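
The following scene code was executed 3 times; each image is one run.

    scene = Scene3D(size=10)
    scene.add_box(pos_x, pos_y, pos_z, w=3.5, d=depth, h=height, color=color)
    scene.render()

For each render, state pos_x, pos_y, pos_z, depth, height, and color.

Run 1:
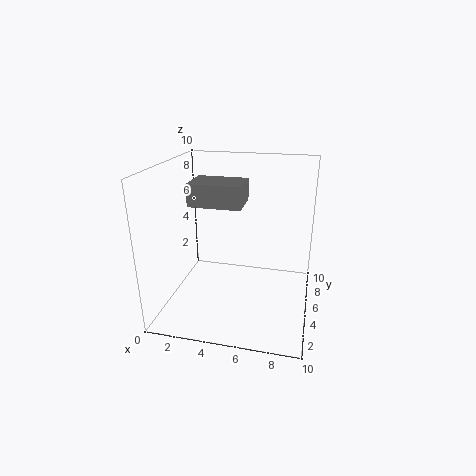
pos_x = 2, pos_y = 3.5, pos_z = 7.5, depth = 2.5, height = 1.5, color = 'gray'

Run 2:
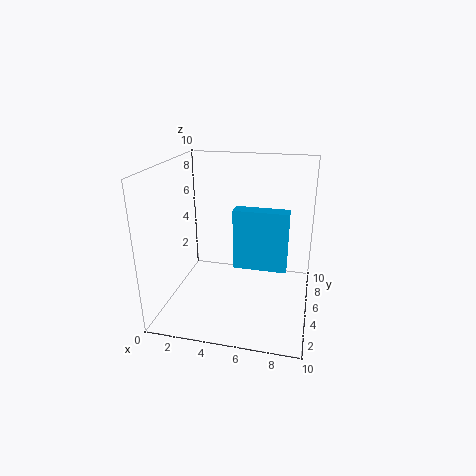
pos_x = 5, pos_y = 3.5, pos_z = 3.5, depth = 1, height = 4, color = 'deepskyblue'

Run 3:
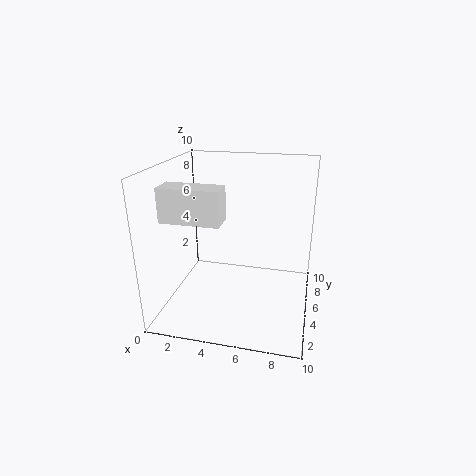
pos_x = 1.5, pos_y = 0.5, pos_z = 7.5, depth = 1.5, height = 2, color = 'white'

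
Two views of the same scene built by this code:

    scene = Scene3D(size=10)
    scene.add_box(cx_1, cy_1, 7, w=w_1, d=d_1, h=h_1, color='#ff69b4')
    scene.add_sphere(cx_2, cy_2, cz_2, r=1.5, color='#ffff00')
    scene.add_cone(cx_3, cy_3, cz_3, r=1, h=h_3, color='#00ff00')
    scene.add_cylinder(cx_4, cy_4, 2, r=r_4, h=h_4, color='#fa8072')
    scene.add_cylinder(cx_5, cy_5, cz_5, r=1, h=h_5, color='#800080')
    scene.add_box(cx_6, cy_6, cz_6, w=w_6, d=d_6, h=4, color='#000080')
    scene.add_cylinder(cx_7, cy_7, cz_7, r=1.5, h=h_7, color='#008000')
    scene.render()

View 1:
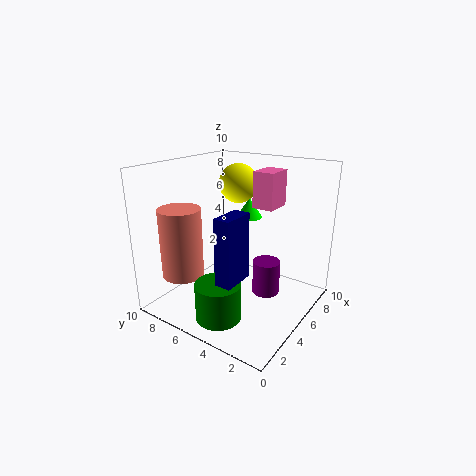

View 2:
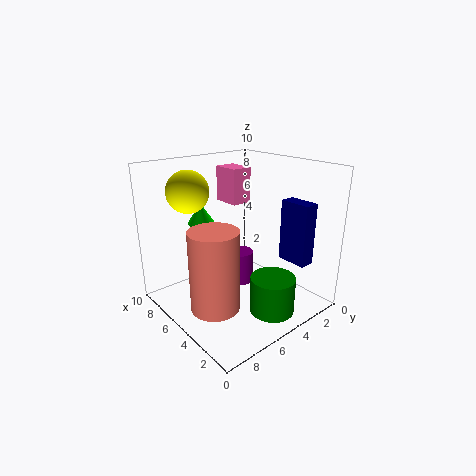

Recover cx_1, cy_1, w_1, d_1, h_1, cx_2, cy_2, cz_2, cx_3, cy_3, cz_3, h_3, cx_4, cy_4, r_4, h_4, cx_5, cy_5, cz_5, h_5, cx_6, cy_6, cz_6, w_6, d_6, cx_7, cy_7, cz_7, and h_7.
cx_1 = 6
cy_1 = 3
w_1 = 2
d_1 = 1.5
h_1 = 2.5
cx_2 = 8
cy_2 = 7
cz_2 = 8
cx_3 = 8
cy_3 = 6
cz_3 = 5.5
h_3 = 1.5
cx_4 = 3
cy_4 = 8.5
r_4 = 1.5
h_4 = 5
cx_5 = 6.5
cy_5 = 3.5
cz_5 = 0.5
h_5 = 2.5
cx_6 = 0.5
cy_6 = 2.5
cz_6 = 4
w_6 = 2
d_6 = 1
cx_7 = 2
cy_7 = 4.5
cz_7 = 0.5
h_7 = 2.5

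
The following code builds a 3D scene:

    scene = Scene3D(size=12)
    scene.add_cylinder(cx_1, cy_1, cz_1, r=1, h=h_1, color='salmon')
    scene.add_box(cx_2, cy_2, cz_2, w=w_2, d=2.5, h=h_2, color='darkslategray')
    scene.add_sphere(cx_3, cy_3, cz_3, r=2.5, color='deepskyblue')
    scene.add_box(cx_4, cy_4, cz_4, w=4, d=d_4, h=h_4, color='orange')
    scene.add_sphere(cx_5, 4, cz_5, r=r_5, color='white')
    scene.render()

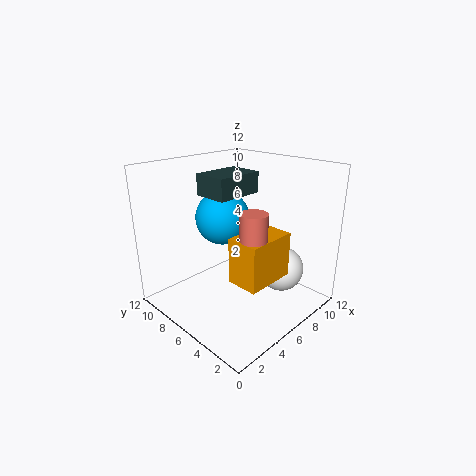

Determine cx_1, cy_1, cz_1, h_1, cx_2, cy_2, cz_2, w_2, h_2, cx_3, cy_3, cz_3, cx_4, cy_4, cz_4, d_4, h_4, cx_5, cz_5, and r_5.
cx_1 = 4; cy_1 = 2.5; cz_1 = 7.5; h_1 = 2; cx_2 = 2; cy_2 = 3.5; cz_2 = 10.5; w_2 = 3.5; h_2 = 1.5; cx_3 = 7.5; cy_3 = 9.5; cz_3 = 6.5; cx_4 = 3; cy_4 = 1.5; cz_4 = 4; d_4 = 2.5; h_4 = 3.5; cx_5 = 9.5; cz_5 = 2.5; r_5 = 2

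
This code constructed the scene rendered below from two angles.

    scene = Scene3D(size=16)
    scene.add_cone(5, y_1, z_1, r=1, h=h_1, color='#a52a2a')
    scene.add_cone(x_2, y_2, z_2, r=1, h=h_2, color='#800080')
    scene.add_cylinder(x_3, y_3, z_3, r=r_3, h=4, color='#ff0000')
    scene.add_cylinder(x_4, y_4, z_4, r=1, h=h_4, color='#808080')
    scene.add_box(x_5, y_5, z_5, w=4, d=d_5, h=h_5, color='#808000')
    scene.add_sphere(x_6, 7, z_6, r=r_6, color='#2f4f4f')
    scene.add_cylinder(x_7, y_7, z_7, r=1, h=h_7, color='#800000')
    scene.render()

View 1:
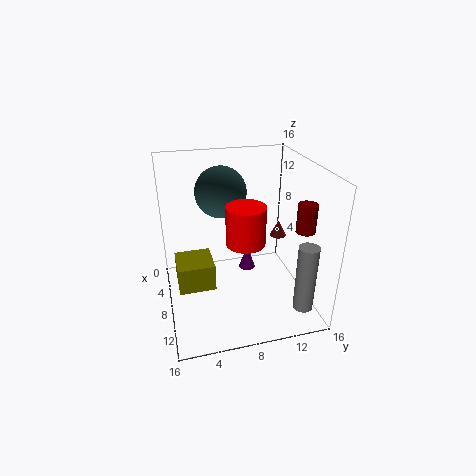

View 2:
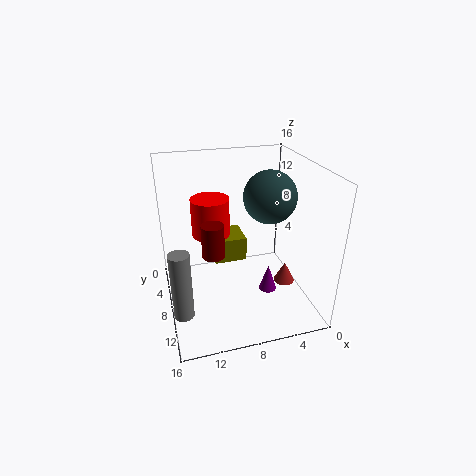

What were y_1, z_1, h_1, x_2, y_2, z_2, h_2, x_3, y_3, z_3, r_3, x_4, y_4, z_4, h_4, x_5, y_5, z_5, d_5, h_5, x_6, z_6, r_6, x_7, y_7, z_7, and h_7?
y_1 = 14
z_1 = 6
h_1 = 2
x_2 = 5
y_2 = 10
z_2 = 2
h_2 = 3
x_3 = 11
y_3 = 8
z_3 = 9
r_3 = 2
x_4 = 15
y_4 = 13
z_4 = 3
h_4 = 7
x_5 = 6
y_5 = 1
z_5 = 3
d_5 = 4
h_5 = 3
x_6 = 4
z_6 = 12
r_6 = 3
x_7 = 12
y_7 = 14
z_7 = 10
h_7 = 3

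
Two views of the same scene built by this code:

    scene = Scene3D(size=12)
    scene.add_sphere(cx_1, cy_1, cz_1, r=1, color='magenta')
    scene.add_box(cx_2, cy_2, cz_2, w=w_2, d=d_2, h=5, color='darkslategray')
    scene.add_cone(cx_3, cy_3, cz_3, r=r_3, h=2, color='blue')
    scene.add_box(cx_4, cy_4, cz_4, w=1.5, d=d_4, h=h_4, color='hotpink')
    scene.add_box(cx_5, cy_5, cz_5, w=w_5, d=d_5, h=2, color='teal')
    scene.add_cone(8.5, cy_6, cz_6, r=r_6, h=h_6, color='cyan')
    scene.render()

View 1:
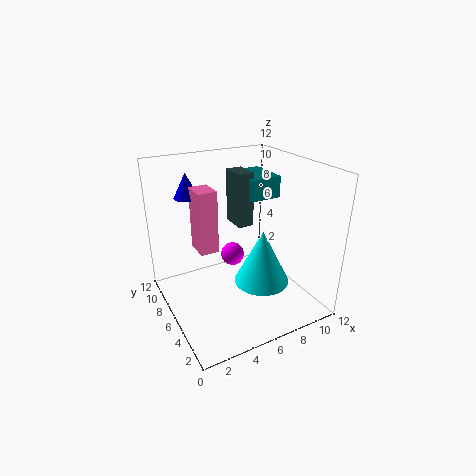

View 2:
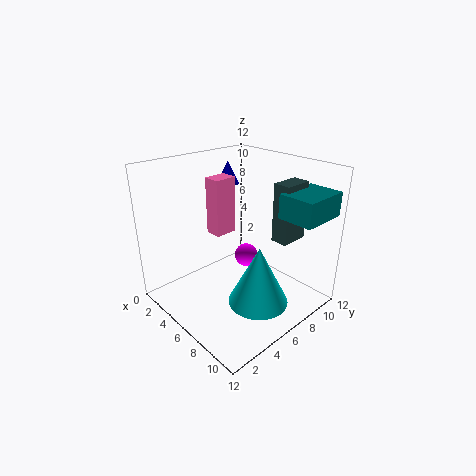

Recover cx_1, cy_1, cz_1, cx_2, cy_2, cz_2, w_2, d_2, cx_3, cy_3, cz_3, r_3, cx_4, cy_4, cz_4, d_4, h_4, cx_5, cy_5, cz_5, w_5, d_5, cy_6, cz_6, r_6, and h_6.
cx_1 = 6, cy_1 = 7, cz_1 = 4, cx_2 = 7.5, cy_2 = 8.5, cz_2 = 5.5, w_2 = 1.5, d_2 = 2.5, cx_3 = 2.5, cy_3 = 8, cz_3 = 9.5, r_3 = 1, cx_4 = 2.5, cy_4 = 5.5, cz_4 = 5.5, d_4 = 2, h_4 = 5, cx_5 = 8.5, cy_5 = 8, cz_5 = 8, w_5 = 3, d_5 = 4, cy_6 = 6, cz_6 = 1, r_6 = 2.5, h_6 = 5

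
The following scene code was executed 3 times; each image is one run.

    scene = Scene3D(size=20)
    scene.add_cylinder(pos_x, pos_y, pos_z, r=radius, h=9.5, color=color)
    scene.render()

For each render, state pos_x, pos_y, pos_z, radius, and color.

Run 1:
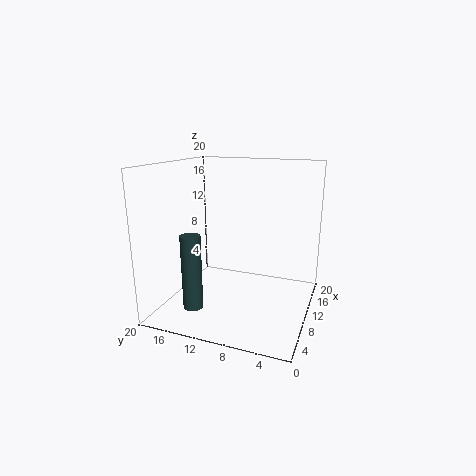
pos_x = 2.5
pos_y = 13.25
pos_z = 2.75
radius = 1.25
color = 'darkslategray'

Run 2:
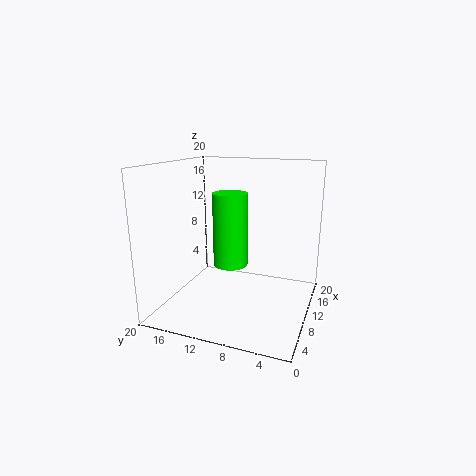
pos_x = 7.25
pos_y = 10
pos_z = 7.25
radius = 2.25
color = 'lime'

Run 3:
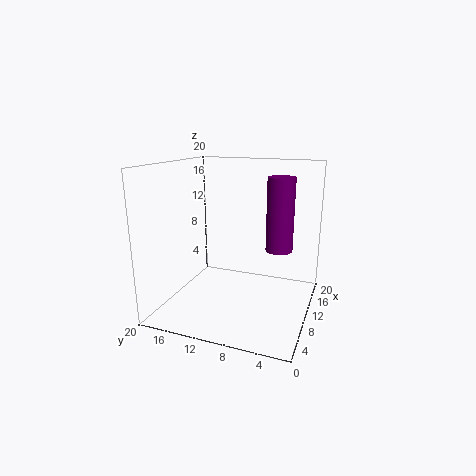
pos_x = 9.25
pos_y = 4
pos_z = 9.25
radius = 1.75
color = 'purple'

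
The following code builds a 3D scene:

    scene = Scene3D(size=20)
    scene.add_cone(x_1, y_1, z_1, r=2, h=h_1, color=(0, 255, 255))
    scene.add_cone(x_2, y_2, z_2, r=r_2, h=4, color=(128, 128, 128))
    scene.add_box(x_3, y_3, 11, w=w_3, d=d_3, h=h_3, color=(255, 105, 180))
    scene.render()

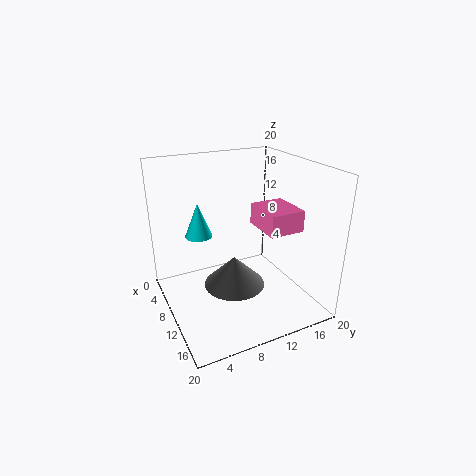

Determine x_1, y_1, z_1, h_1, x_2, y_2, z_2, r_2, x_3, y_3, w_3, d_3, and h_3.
x_1 = 5
y_1 = 6
z_1 = 9
h_1 = 5
x_2 = 13
y_2 = 8
z_2 = 5
r_2 = 4
x_3 = 8
y_3 = 13
w_3 = 6
d_3 = 5
h_3 = 3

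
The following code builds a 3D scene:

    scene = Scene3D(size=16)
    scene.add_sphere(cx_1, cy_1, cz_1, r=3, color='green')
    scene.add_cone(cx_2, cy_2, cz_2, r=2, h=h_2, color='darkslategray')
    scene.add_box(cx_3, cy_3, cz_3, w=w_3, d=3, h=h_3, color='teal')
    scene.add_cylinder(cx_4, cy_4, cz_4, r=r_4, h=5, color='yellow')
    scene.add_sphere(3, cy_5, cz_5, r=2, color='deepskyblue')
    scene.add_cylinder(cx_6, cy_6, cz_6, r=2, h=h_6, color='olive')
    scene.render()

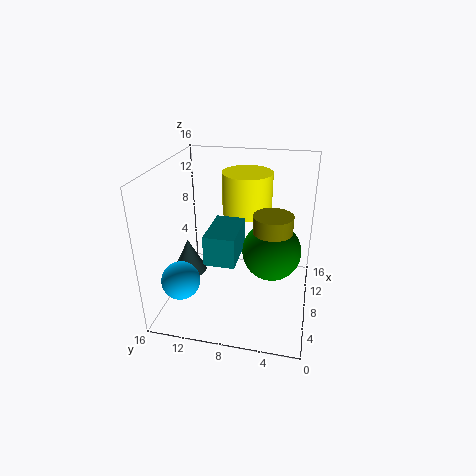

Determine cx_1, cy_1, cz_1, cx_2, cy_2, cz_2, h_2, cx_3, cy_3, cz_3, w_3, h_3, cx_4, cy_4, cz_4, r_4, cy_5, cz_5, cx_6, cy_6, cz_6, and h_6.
cx_1 = 6, cy_1 = 4, cz_1 = 8, cx_2 = 8, cy_2 = 14, cz_2 = 3, h_2 = 4, cx_3 = 2, cy_3 = 7, cz_3 = 8, w_3 = 5, h_3 = 3, cx_4 = 13, cy_4 = 8, cz_4 = 9, r_4 = 3, cy_5 = 13, cz_5 = 5, cx_6 = 6, cy_6 = 4, cz_6 = 7, h_6 = 5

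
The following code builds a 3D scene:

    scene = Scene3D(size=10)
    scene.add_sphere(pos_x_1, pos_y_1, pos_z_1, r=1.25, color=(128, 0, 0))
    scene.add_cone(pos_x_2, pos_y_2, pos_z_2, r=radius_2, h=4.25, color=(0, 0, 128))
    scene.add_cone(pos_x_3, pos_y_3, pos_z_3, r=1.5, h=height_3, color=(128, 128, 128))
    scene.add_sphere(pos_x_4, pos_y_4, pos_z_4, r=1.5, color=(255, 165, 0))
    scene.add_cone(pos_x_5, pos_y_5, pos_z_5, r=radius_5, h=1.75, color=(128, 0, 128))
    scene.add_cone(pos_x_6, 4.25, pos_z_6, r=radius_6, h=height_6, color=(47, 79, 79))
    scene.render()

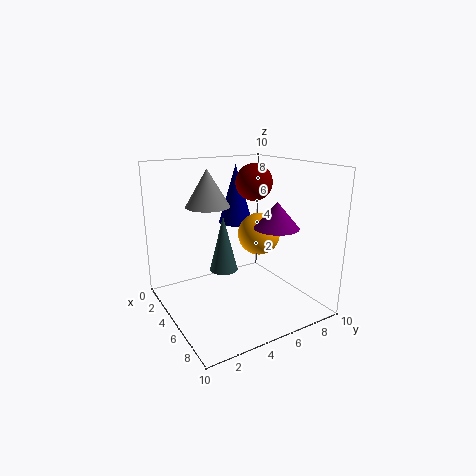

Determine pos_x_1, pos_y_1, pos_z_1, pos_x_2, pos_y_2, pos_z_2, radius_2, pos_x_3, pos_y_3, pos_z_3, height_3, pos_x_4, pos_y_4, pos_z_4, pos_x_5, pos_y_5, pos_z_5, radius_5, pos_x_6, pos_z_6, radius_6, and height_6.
pos_x_1 = 5, pos_y_1 = 6.25, pos_z_1 = 8.75, pos_x_2 = 3, pos_y_2 = 6, pos_z_2 = 5.5, radius_2 = 1.25, pos_x_3 = 4, pos_y_3 = 3.25, pos_z_3 = 7.25, height_3 = 2.5, pos_x_4 = 5, pos_y_4 = 6.75, pos_z_4 = 5, pos_x_5 = 7, pos_y_5 = 6.75, pos_z_5 = 6, radius_5 = 1.5, pos_x_6 = 4.25, pos_z_6 = 2.5, radius_6 = 1, height_6 = 4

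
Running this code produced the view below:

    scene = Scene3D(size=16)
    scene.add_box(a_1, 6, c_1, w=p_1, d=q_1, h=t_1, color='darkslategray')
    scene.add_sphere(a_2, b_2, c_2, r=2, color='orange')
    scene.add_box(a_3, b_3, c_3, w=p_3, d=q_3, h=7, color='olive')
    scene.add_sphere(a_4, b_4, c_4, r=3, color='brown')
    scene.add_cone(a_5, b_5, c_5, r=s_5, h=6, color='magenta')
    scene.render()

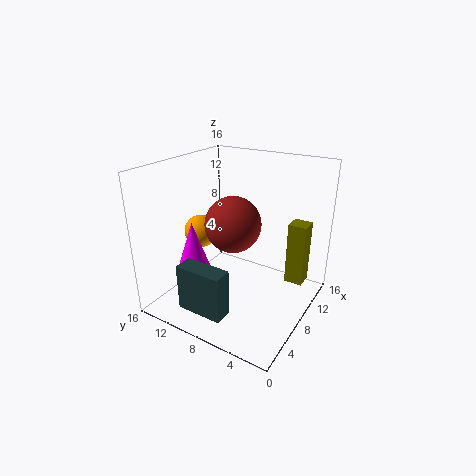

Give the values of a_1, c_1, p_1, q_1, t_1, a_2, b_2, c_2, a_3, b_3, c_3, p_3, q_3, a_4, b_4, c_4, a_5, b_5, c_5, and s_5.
a_1 = 1
c_1 = 2
p_1 = 2
q_1 = 5
t_1 = 5
a_2 = 9
b_2 = 14
c_2 = 7
a_3 = 10
b_3 = 1
c_3 = 3
p_3 = 2
q_3 = 2
a_4 = 7
b_4 = 8
c_4 = 10
a_5 = 5
b_5 = 12
c_5 = 4
s_5 = 2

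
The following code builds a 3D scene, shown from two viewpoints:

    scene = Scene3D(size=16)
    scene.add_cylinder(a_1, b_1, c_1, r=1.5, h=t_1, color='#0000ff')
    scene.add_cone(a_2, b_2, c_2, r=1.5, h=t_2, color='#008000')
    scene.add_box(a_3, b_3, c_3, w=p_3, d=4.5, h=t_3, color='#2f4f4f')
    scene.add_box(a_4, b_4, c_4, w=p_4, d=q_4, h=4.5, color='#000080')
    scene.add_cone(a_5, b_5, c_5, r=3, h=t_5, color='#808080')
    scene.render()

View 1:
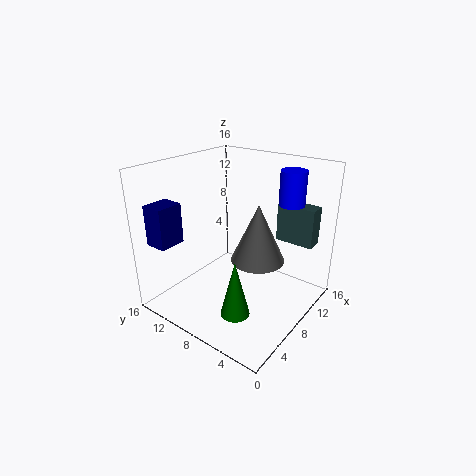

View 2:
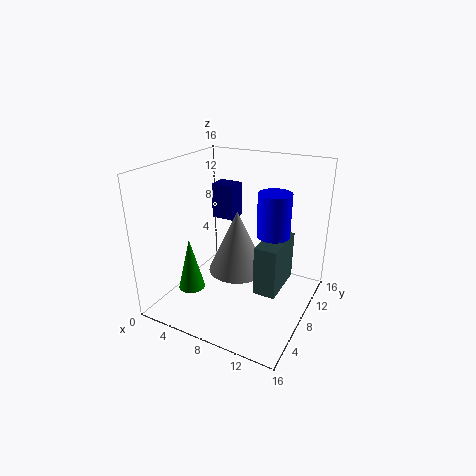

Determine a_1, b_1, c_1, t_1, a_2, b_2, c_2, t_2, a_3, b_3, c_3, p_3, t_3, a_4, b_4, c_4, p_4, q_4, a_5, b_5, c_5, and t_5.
a_1 = 13.5, b_1 = 4.5, c_1 = 11, t_1 = 4, a_2 = 3.5, b_2 = 5, c_2 = 2, t_2 = 6, a_3 = 13, b_3 = 1.5, c_3 = 6.5, p_3 = 2, t_3 = 4.5, a_4 = 1.5, b_4 = 13, c_4 = 7.5, p_4 = 3, q_4 = 2.5, a_5 = 9, b_5 = 6, c_5 = 5.5, t_5 = 6.5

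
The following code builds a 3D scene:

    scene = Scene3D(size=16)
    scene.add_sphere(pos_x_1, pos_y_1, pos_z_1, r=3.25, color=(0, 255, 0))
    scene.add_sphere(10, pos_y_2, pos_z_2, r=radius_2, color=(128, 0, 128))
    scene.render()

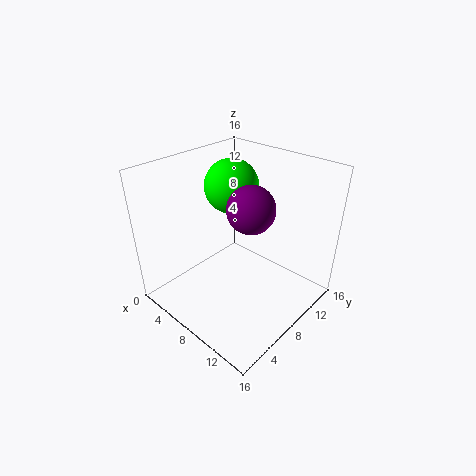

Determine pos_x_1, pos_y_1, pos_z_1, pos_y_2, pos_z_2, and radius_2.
pos_x_1 = 4; pos_y_1 = 11.25; pos_z_1 = 12; pos_y_2 = 7.75; pos_z_2 = 12.25; radius_2 = 2.5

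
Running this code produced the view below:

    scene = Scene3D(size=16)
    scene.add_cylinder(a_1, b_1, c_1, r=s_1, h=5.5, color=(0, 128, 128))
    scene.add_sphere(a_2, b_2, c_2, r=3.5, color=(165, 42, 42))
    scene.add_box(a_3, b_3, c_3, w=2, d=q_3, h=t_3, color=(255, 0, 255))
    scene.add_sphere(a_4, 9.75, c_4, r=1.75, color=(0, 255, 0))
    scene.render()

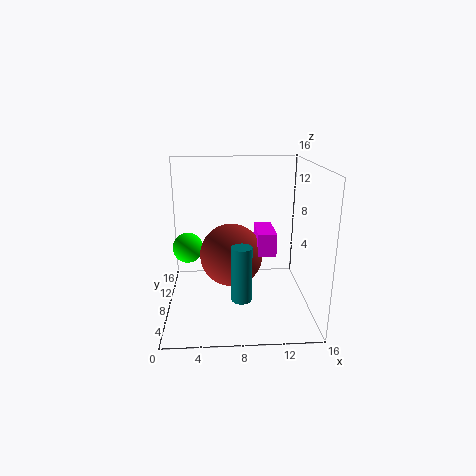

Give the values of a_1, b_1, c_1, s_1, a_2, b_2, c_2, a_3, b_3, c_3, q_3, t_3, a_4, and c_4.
a_1 = 8; b_1 = 2.25; c_1 = 3.75; s_1 = 1; a_2 = 7.25; b_2 = 8; c_2 = 6; a_3 = 10; b_3 = 6; c_3 = 6.5; q_3 = 4.5; t_3 = 2.5; a_4 = 2.25; c_4 = 6.25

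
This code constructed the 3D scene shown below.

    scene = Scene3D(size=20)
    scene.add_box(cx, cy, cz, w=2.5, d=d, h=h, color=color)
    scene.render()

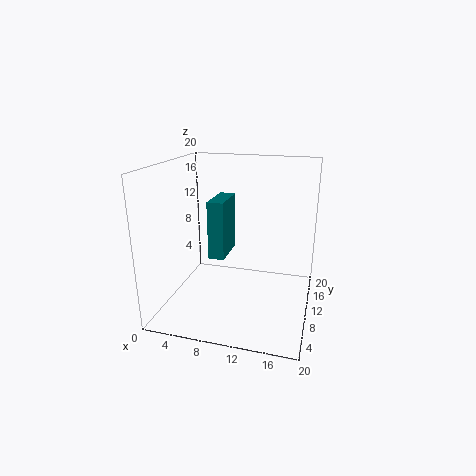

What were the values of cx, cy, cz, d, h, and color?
cx = 4.5, cy = 12.5, cz = 5, d = 6.5, h = 9, color = 'teal'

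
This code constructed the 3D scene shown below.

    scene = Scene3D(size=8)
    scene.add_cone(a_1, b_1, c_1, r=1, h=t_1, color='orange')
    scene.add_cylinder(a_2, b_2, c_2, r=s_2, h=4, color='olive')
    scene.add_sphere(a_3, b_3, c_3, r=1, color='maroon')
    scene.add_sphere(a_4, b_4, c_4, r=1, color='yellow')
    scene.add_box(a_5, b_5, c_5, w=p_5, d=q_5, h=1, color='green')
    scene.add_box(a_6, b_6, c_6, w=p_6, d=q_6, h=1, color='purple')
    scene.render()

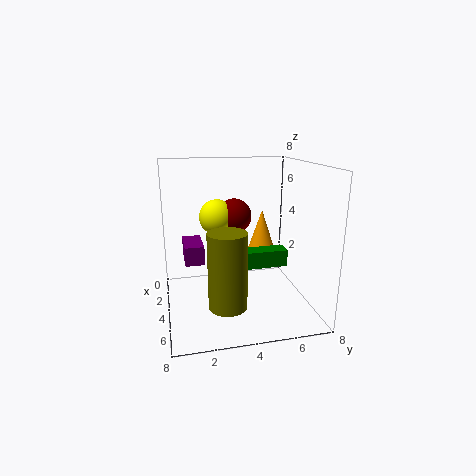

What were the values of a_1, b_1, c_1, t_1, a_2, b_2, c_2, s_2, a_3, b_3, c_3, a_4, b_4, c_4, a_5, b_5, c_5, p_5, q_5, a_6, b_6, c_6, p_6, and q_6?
a_1 = 2
b_1 = 6
c_1 = 2
t_1 = 3
a_2 = 6
b_2 = 3
c_2 = 1
s_2 = 1
a_3 = 3
b_3 = 4
c_3 = 5
a_4 = 3
b_4 = 3
c_4 = 5
a_5 = 3
b_5 = 4
c_5 = 2
p_5 = 1
q_5 = 3
a_6 = 3
b_6 = 1
c_6 = 3
p_6 = 2
q_6 = 1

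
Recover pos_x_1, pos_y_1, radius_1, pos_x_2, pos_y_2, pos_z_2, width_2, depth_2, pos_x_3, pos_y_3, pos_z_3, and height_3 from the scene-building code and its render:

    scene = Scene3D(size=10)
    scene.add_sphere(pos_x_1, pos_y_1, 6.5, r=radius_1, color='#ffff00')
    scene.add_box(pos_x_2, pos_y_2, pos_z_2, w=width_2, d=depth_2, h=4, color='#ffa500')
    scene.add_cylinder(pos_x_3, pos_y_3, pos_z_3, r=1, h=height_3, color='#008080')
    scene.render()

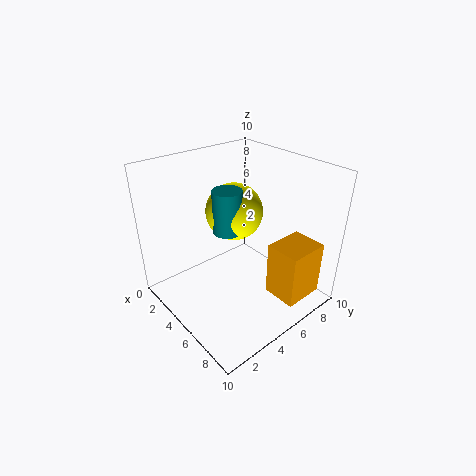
pos_x_1 = 4
pos_y_1 = 5.5
radius_1 = 2
pos_x_2 = 6.5
pos_y_2 = 6.5
pos_z_2 = 0.5
width_2 = 2.5
depth_2 = 3
pos_x_3 = 4.5
pos_y_3 = 4.5
pos_z_3 = 5.5
height_3 = 3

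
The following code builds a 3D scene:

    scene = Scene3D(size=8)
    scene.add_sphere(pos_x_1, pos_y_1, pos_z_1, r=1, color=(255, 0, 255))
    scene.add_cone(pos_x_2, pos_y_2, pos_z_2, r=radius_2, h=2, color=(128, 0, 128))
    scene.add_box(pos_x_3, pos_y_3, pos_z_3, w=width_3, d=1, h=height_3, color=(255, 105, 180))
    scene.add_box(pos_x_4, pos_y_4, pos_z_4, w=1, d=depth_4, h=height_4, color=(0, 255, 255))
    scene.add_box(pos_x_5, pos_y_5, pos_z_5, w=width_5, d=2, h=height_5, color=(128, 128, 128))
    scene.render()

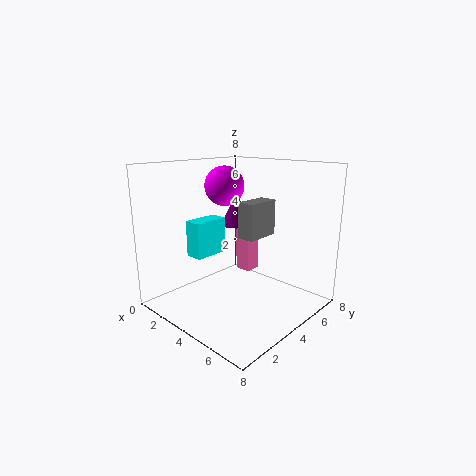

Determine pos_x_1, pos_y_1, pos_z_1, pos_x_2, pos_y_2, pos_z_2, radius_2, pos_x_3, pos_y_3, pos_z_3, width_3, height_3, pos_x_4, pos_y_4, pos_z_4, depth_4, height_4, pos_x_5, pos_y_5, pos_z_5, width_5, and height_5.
pos_x_1 = 4; pos_y_1 = 3; pos_z_1 = 7; pos_x_2 = 2; pos_y_2 = 6; pos_z_2 = 4; radius_2 = 1; pos_x_3 = 2; pos_y_3 = 6; pos_z_3 = 1; width_3 = 1; height_3 = 3; pos_x_4 = 2; pos_y_4 = 2; pos_z_4 = 3; depth_4 = 2; height_4 = 2; pos_x_5 = 4; pos_y_5 = 4; pos_z_5 = 4; width_5 = 1; height_5 = 2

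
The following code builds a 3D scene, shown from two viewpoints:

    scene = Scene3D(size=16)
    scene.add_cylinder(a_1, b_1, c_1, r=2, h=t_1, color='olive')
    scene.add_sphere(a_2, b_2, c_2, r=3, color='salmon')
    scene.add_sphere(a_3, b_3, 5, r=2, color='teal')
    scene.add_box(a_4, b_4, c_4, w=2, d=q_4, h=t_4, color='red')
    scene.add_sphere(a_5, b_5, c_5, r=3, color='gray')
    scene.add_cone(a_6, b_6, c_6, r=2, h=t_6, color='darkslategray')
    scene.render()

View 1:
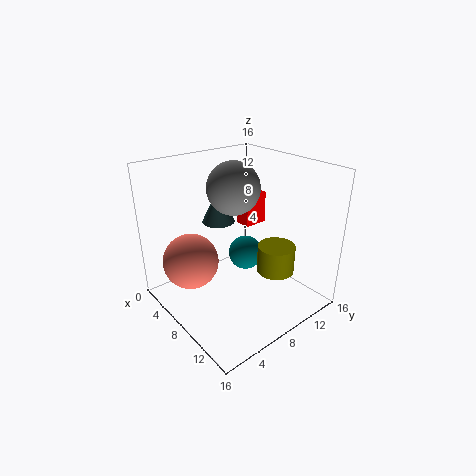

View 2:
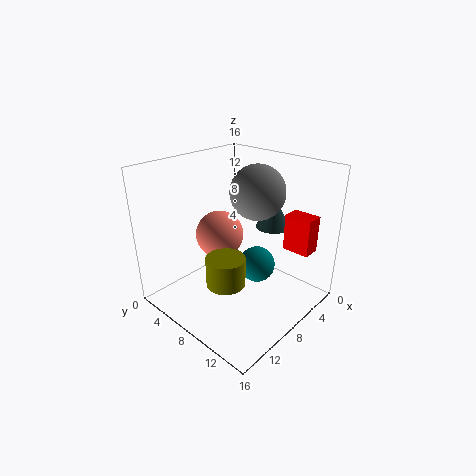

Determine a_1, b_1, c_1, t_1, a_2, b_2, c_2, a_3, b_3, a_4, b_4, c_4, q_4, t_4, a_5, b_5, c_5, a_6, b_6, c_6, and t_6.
a_1 = 12, b_1 = 10, c_1 = 5, t_1 = 3, a_2 = 6, b_2 = 3, c_2 = 6, a_3 = 7, b_3 = 10, a_4 = 3, b_4 = 12, c_4 = 7, q_4 = 3, t_4 = 4, a_5 = 6, b_5 = 9, c_5 = 13, a_6 = 3, b_6 = 9, c_6 = 8, t_6 = 4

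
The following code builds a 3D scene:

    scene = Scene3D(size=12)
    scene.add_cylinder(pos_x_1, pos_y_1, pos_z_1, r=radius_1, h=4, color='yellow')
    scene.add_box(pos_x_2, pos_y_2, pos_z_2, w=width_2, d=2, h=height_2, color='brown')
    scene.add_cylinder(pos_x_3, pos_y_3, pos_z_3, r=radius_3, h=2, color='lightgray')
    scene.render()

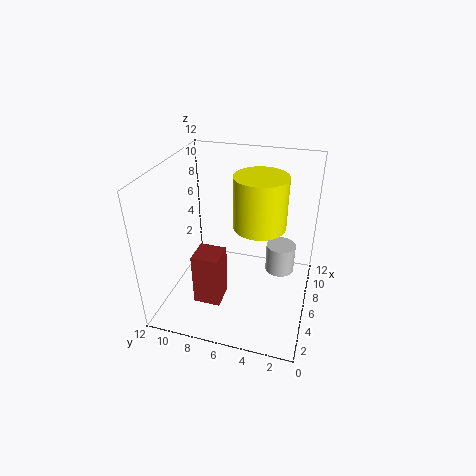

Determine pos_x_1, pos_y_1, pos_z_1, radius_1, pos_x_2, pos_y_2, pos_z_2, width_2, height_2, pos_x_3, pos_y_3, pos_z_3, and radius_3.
pos_x_1 = 5; pos_y_1 = 4; pos_z_1 = 8; radius_1 = 2; pos_x_2 = 1; pos_y_2 = 6; pos_z_2 = 3; width_2 = 2; height_2 = 4; pos_x_3 = 3; pos_y_3 = 2; pos_z_3 = 6; radius_3 = 1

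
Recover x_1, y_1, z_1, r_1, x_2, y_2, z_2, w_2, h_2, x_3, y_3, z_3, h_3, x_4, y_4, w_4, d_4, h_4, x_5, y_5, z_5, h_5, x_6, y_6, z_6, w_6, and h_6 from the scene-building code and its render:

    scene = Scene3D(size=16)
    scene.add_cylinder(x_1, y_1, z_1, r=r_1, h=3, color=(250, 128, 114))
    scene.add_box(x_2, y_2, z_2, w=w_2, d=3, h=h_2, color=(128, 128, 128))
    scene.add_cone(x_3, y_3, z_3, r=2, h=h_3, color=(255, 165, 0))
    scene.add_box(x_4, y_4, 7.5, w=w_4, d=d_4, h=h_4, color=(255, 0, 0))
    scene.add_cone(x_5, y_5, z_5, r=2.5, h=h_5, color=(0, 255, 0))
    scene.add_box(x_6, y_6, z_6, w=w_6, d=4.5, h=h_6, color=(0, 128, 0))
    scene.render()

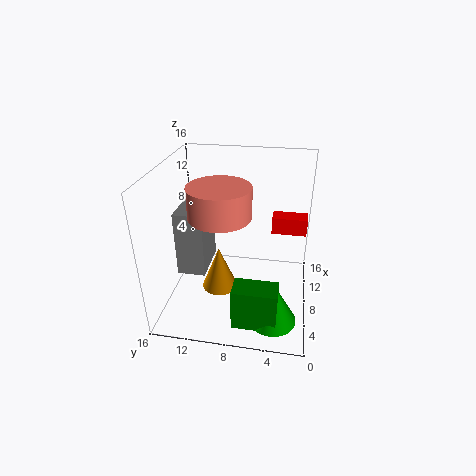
x_1 = 4
y_1 = 9
z_1 = 12.5
r_1 = 3
x_2 = 4.5
y_2 = 11
z_2 = 5
w_2 = 5
h_2 = 7
x_3 = 7
y_3 = 10
z_3 = 2
h_3 = 5
x_4 = 10.5
y_4 = 0.5
w_4 = 2
d_4 = 4
h_4 = 2
x_5 = 3
y_5 = 3.5
z_5 = 1.5
h_5 = 4.5
x_6 = 1
y_6 = 3
z_6 = 1.5
w_6 = 2.5
h_6 = 4.5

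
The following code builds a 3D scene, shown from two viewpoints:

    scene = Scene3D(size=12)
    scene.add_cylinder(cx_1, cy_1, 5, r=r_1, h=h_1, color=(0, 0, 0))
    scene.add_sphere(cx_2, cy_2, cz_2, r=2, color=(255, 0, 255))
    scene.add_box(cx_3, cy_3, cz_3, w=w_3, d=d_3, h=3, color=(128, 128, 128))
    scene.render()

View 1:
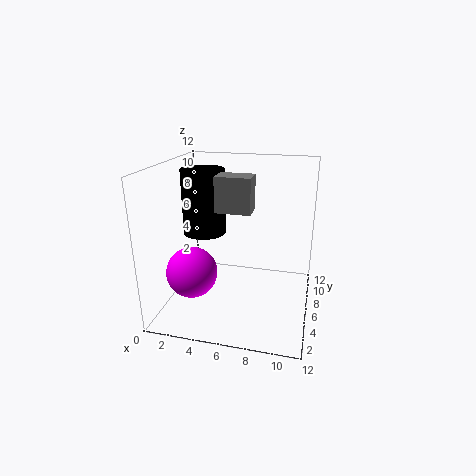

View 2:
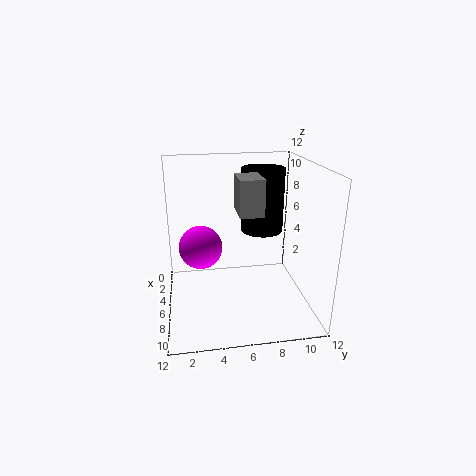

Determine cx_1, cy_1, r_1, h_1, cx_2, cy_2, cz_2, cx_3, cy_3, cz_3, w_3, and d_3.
cx_1 = 2, cy_1 = 9, r_1 = 2, h_1 = 6, cx_2 = 3, cy_2 = 3, cz_2 = 4, cx_3 = 4, cy_3 = 6, cz_3 = 8, w_3 = 3, d_3 = 2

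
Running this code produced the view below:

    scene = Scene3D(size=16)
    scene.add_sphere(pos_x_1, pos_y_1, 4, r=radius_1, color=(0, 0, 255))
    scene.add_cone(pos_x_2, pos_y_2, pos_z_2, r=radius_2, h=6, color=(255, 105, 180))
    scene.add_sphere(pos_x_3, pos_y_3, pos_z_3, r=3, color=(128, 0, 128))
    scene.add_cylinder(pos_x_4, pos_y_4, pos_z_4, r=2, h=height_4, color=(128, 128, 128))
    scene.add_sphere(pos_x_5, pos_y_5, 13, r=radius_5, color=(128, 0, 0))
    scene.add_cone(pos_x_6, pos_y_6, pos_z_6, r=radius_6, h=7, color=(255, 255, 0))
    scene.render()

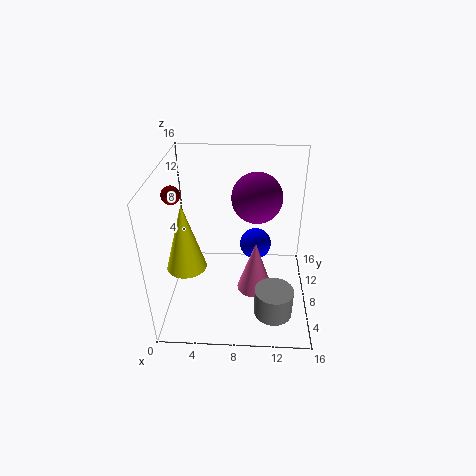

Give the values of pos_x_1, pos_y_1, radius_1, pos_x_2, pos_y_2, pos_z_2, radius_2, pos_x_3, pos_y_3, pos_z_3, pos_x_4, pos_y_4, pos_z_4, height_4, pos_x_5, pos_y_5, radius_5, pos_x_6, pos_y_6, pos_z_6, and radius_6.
pos_x_1 = 10
pos_y_1 = 13
radius_1 = 2
pos_x_2 = 10
pos_y_2 = 7
pos_z_2 = 2
radius_2 = 2
pos_x_3 = 10
pos_y_3 = 12
pos_z_3 = 11
pos_x_4 = 12
pos_y_4 = 3
pos_z_4 = 2
height_4 = 3
pos_x_5 = 1
pos_y_5 = 8
radius_5 = 1
pos_x_6 = 3
pos_y_6 = 4
pos_z_6 = 7
radius_6 = 2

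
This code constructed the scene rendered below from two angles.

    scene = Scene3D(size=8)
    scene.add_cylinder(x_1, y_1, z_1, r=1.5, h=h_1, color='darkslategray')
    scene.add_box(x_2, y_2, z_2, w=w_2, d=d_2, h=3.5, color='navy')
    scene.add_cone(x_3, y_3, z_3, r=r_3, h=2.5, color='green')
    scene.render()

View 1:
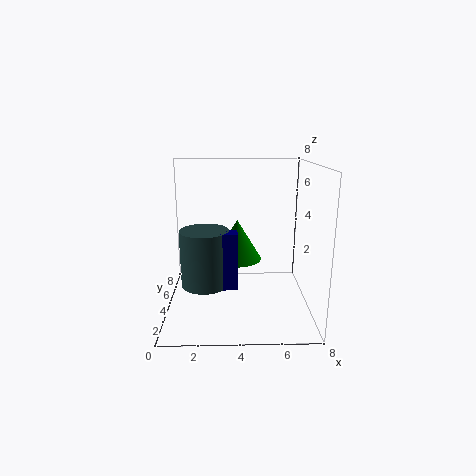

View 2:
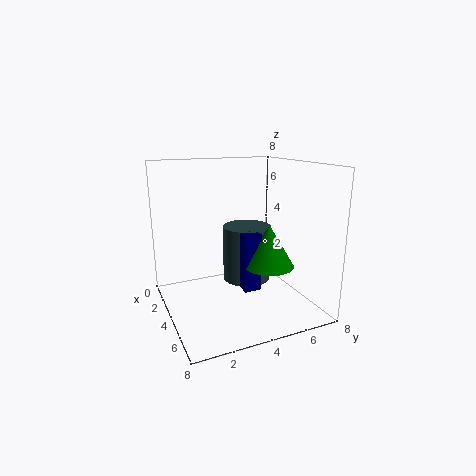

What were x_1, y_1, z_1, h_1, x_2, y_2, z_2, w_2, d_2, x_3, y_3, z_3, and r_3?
x_1 = 2, y_1 = 5.5, z_1 = 0.5, h_1 = 3.5, x_2 = 3, y_2 = 4.5, z_2 = 0.5, w_2 = 1, d_2 = 1, x_3 = 4, y_3 = 6, z_3 = 2, r_3 = 1.5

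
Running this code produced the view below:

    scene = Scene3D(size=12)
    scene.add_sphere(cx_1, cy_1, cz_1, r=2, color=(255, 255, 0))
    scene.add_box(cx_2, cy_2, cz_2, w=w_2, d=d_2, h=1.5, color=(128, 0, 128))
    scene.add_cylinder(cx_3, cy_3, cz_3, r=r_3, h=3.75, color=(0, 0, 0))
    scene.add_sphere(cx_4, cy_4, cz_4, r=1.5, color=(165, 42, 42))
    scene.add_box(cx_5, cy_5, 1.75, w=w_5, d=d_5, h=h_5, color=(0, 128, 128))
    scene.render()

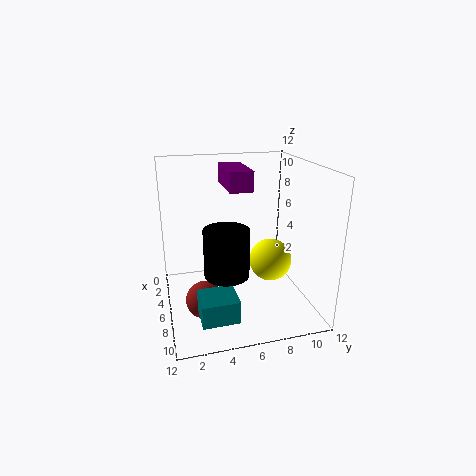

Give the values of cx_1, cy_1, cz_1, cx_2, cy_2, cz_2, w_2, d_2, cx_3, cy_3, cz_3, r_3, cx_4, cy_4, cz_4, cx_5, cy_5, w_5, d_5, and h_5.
cx_1 = 4, cy_1 = 9.75, cz_1 = 2.5, cx_2 = 4.5, cy_2 = 4.75, cz_2 = 10.5, w_2 = 4, d_2 = 1.75, cx_3 = 8.25, cy_3 = 4.5, cz_3 = 4, r_3 = 1.75, cx_4 = 7.5, cy_4 = 2.75, cz_4 = 1.5, cx_5 = 9, cy_5 = 2, w_5 = 2.5, d_5 = 2.75, h_5 = 1.75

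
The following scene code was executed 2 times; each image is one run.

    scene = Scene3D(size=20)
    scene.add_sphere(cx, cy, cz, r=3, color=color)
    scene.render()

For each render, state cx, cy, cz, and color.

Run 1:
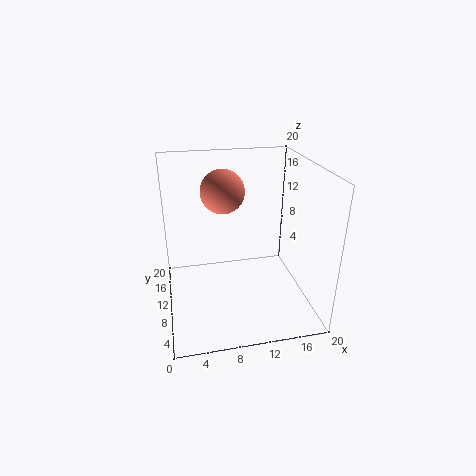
cx = 8.25
cy = 11.75
cz = 16.25
color = 'salmon'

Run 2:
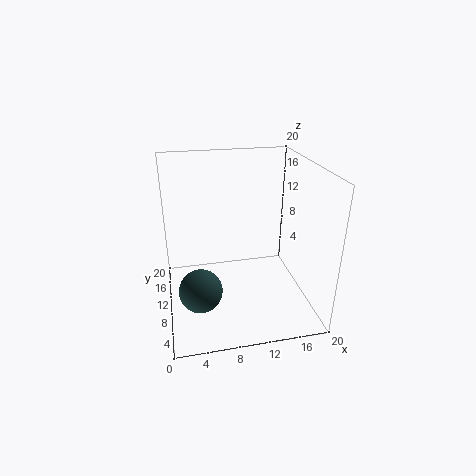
cx = 4.25
cy = 7.75
cz = 3.5
color = 'darkslategray'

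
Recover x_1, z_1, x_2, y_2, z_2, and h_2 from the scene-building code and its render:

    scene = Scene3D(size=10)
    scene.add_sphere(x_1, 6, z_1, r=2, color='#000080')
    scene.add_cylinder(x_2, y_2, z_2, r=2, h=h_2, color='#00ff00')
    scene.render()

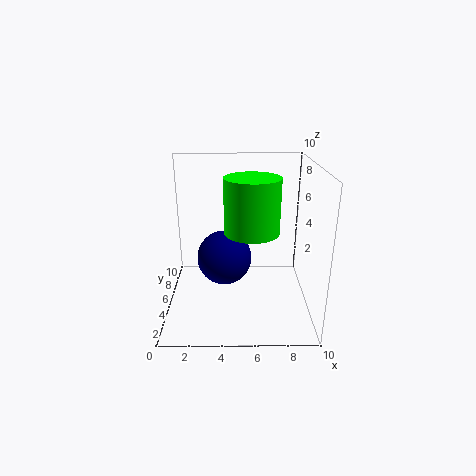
x_1 = 4
z_1 = 3
x_2 = 6
y_2 = 6
z_2 = 5
h_2 = 4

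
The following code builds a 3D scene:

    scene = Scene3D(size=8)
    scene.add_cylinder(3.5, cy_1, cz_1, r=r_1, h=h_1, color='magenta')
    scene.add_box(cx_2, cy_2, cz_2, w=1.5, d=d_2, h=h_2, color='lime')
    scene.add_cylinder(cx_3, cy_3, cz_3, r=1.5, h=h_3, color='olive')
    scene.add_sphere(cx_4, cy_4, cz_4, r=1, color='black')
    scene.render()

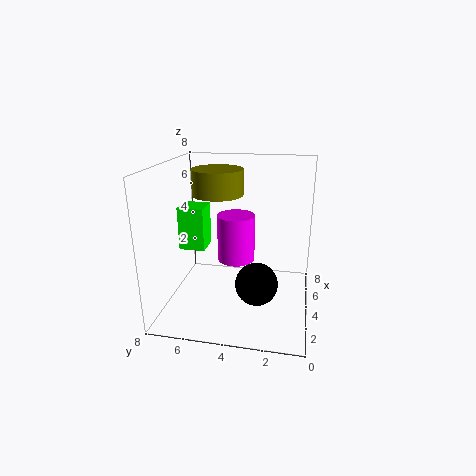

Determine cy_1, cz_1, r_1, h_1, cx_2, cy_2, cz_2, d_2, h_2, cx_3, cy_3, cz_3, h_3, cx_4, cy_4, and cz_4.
cy_1 = 4
cz_1 = 3
r_1 = 1
h_1 = 2.5
cx_2 = 4
cy_2 = 6
cz_2 = 3
d_2 = 1.5
h_2 = 2.5
cx_3 = 5.5
cy_3 = 5.5
cz_3 = 6
h_3 = 1.5
cx_4 = 1
cy_4 = 2.5
cz_4 = 3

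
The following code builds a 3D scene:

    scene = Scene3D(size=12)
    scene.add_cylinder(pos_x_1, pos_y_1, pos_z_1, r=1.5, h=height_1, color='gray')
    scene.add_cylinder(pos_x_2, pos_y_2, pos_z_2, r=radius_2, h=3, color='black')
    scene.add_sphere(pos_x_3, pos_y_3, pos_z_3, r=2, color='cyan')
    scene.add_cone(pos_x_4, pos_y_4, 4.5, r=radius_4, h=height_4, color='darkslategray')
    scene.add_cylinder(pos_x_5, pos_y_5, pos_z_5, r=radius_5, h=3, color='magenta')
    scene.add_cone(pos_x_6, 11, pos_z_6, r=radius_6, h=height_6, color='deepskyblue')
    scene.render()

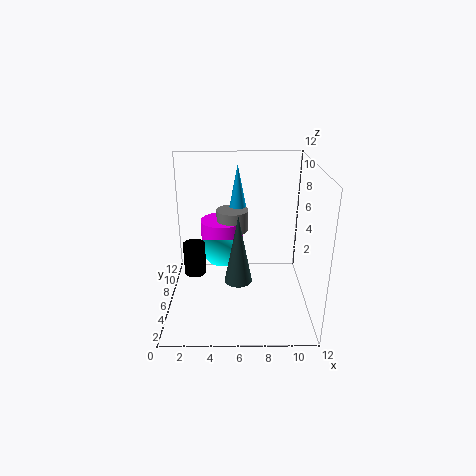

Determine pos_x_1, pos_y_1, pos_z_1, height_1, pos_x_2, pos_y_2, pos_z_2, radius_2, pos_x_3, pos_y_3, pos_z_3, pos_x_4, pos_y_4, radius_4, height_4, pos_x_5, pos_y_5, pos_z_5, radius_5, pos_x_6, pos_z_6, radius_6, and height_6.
pos_x_1 = 5.5; pos_y_1 = 10; pos_z_1 = 5; height_1 = 2; pos_x_2 = 2; pos_y_2 = 8; pos_z_2 = 1.5; radius_2 = 1; pos_x_3 = 4.5; pos_y_3 = 9.5; pos_z_3 = 3.5; pos_x_4 = 6; pos_y_4 = 2; radius_4 = 1; height_4 = 5; pos_x_5 = 4.5; pos_y_5 = 10; pos_z_5 = 3; radius_5 = 2; pos_x_6 = 6; pos_z_6 = 6; radius_6 = 1; height_6 = 5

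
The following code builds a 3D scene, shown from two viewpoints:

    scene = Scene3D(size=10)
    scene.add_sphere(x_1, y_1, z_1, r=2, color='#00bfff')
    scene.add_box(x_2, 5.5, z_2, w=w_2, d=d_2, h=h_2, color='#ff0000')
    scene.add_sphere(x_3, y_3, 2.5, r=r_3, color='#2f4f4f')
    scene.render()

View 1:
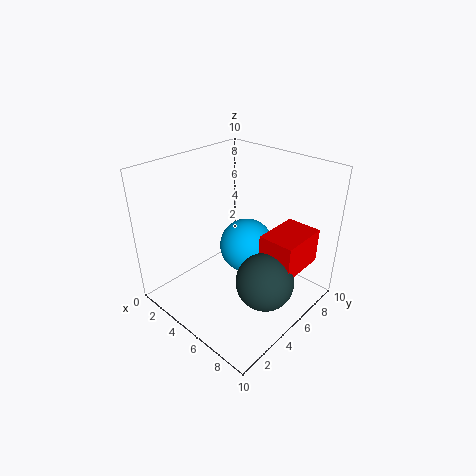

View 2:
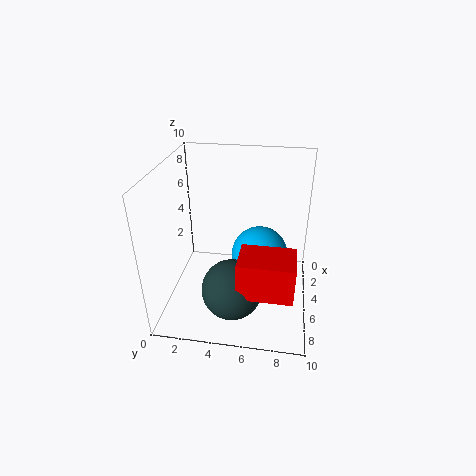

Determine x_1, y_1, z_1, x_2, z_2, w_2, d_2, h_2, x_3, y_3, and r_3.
x_1 = 4.5, y_1 = 6.5, z_1 = 3.5, x_2 = 6.5, z_2 = 3, w_2 = 2.5, d_2 = 3.5, h_2 = 2.5, x_3 = 7.5, y_3 = 5, r_3 = 2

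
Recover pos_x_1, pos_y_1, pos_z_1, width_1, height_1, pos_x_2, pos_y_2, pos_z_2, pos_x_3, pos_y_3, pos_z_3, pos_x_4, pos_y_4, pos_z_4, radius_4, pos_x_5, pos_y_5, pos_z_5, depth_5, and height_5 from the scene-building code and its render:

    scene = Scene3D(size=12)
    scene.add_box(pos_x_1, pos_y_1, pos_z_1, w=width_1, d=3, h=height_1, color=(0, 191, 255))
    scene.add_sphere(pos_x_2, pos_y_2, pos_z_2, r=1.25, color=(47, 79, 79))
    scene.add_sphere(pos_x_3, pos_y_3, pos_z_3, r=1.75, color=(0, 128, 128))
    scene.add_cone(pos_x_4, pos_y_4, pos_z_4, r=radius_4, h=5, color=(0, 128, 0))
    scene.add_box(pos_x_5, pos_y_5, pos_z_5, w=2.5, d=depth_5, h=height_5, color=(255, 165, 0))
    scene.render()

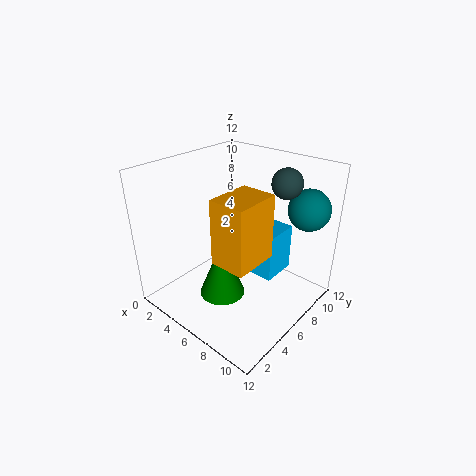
pos_x_1 = 6.25; pos_y_1 = 6.5; pos_z_1 = 2.75; width_1 = 2.75; height_1 = 4; pos_x_2 = 8.5; pos_y_2 = 9; pos_z_2 = 10.5; pos_x_3 = 10; pos_y_3 = 10.25; pos_z_3 = 8.25; pos_x_4 = 5; pos_y_4 = 5; pos_z_4 = 0.5; radius_4 = 2; pos_x_5 = 8.25; pos_y_5 = 0.75; pos_z_5 = 7.25; depth_5 = 3.25; height_5 = 4.5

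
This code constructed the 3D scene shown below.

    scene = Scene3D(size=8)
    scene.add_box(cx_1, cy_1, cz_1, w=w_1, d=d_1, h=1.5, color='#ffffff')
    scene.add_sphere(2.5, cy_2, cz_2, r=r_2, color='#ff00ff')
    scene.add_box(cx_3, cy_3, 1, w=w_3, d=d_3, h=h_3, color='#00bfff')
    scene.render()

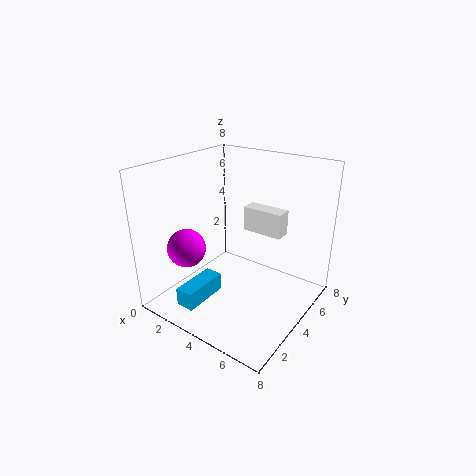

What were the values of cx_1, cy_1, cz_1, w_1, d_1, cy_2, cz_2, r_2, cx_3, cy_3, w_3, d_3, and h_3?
cx_1 = 3, cy_1 = 6, cz_1 = 3.5, w_1 = 2.5, d_1 = 1, cy_2 = 1.5, cz_2 = 4, r_2 = 1, cx_3 = 2.5, cy_3 = 0.5, w_3 = 1, d_3 = 2.5, h_3 = 1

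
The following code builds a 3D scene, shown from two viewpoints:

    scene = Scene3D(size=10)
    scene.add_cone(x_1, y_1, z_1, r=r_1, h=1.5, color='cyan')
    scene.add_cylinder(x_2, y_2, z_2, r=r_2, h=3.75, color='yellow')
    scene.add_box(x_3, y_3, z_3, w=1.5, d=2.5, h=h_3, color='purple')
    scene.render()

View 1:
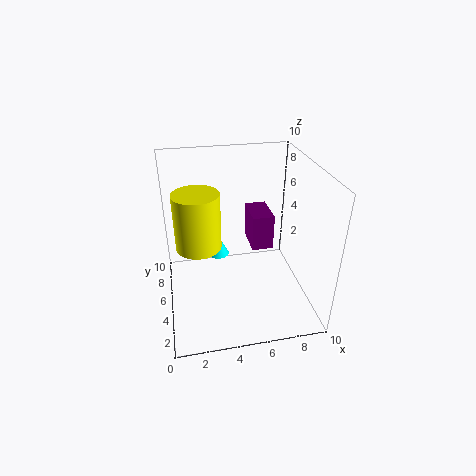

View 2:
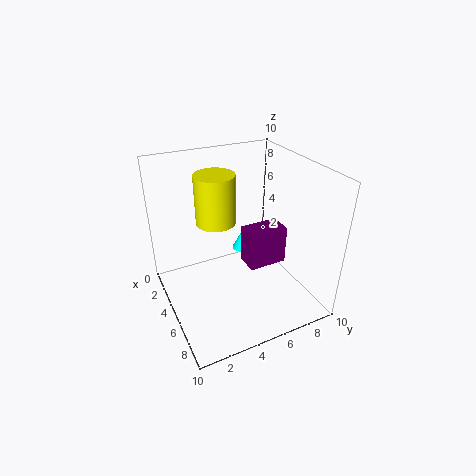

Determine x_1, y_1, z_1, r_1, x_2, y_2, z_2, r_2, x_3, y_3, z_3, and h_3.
x_1 = 3.75; y_1 = 6; z_1 = 3.25; r_1 = 0.75; x_2 = 2.25; y_2 = 4.5; z_2 = 5; r_2 = 1.5; x_3 = 6; y_3 = 4.75; z_3 = 4; h_3 = 2.5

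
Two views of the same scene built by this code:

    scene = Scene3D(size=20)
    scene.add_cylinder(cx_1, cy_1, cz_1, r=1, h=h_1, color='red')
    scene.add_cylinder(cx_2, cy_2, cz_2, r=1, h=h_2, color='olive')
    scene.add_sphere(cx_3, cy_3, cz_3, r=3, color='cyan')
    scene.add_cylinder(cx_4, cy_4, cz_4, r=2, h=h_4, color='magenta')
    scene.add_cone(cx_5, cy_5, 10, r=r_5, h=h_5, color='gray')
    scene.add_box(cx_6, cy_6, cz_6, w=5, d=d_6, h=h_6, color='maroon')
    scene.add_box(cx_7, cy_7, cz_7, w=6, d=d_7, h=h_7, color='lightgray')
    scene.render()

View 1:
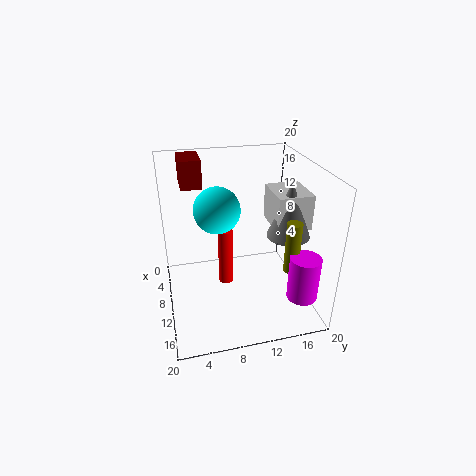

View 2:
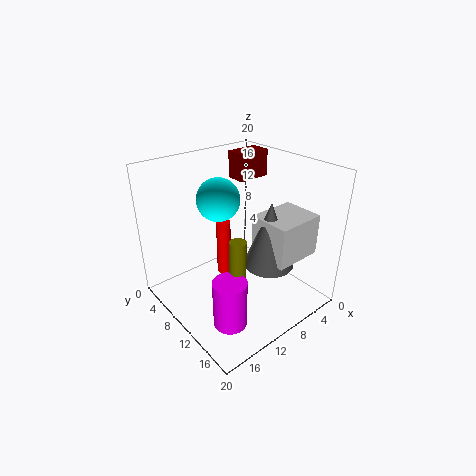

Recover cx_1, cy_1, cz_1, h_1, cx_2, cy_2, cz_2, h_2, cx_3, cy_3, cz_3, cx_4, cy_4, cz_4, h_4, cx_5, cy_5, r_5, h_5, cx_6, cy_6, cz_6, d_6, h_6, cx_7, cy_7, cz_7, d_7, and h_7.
cx_1 = 11
cy_1 = 8
cz_1 = 4
h_1 = 8
cx_2 = 15
cy_2 = 16
cz_2 = 7
h_2 = 7
cx_3 = 11
cy_3 = 7
cz_3 = 15
cx_4 = 17
cy_4 = 17
cz_4 = 4
h_4 = 6
cx_5 = 11
cy_5 = 17
r_5 = 3
h_5 = 8
cx_6 = 1
cy_6 = 3
cz_6 = 16
d_6 = 3
h_6 = 4
cx_7 = 6
cy_7 = 15
cz_7 = 11
d_7 = 5
h_7 = 5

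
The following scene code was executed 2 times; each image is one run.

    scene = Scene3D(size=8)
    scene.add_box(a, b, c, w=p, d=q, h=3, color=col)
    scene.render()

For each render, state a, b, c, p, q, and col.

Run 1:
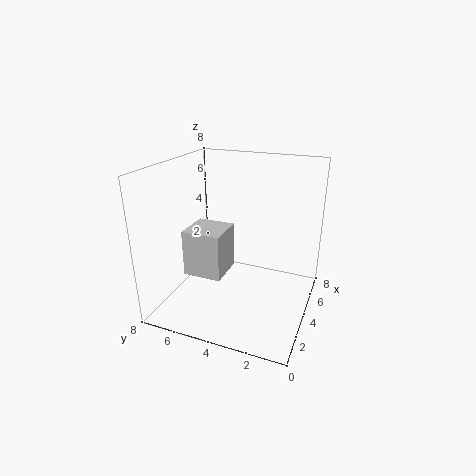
a = 4.5
b = 5.5
c = 0.5
p = 2.5
q = 2.5
col = 'lightgray'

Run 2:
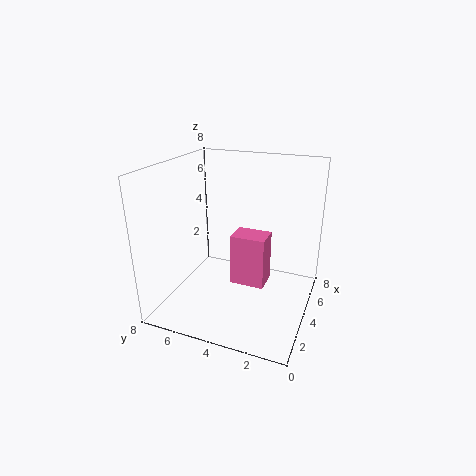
a = 4
b = 2.5
c = 1
p = 1.5
q = 2
col = 'hotpink'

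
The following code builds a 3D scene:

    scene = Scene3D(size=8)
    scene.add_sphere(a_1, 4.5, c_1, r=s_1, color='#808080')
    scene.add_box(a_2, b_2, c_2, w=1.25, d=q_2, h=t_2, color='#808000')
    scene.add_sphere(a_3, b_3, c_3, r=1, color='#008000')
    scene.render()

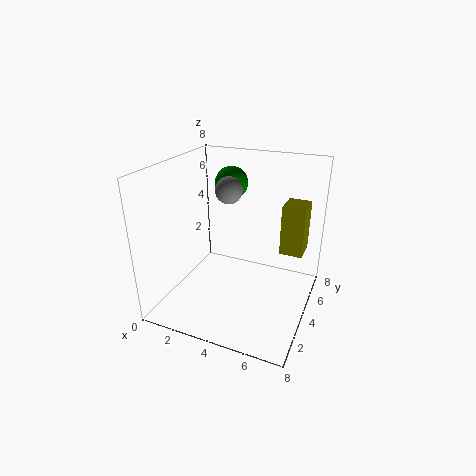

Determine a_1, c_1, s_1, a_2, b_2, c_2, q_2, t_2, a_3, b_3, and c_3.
a_1 = 3.25, c_1 = 6.5, s_1 = 0.75, a_2 = 6.25, b_2 = 4.5, c_2 = 3.25, q_2 = 1.5, t_2 = 2.75, a_3 = 2.5, b_3 = 6.5, c_3 = 6.25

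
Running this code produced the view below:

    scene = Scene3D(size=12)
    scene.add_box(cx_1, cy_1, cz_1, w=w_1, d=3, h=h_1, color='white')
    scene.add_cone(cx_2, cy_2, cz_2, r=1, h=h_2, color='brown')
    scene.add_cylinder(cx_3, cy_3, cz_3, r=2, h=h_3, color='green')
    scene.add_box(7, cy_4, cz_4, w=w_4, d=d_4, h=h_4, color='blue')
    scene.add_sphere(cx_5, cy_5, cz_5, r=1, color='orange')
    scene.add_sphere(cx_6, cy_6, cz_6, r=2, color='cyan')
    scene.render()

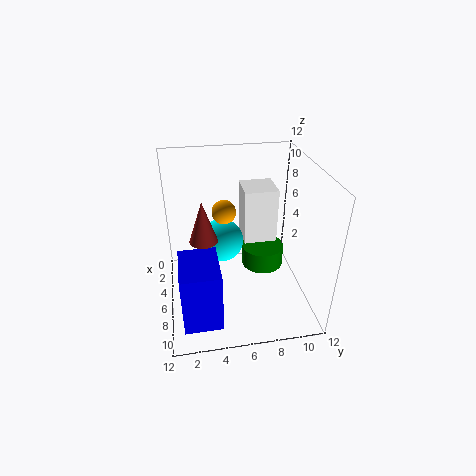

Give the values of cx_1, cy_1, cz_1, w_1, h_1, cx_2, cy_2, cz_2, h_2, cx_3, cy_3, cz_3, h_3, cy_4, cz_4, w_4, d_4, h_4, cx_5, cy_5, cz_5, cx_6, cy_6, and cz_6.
cx_1 = 1, cy_1 = 7, cz_1 = 4, w_1 = 3, h_1 = 5, cx_2 = 9, cy_2 = 3, cz_2 = 8, h_2 = 3, cx_3 = 3, cy_3 = 9, cz_3 = 1, h_3 = 2, cy_4 = 1, cz_4 = 1, w_4 = 4, d_4 = 3, h_4 = 5, cx_5 = 5, cy_5 = 5, cz_5 = 8, cx_6 = 3, cy_6 = 5, cz_6 = 4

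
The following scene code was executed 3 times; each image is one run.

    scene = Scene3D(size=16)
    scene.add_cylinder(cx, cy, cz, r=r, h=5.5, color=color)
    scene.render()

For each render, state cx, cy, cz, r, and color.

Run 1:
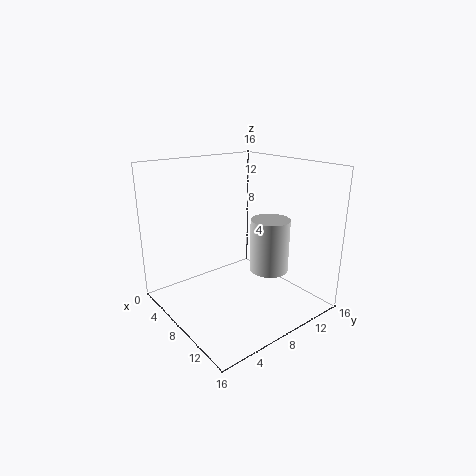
cx = 12, cy = 9, cz = 5.5, r = 2, color = 'lightgray'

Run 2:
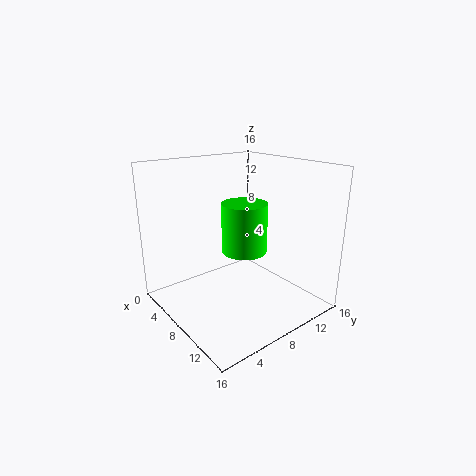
cx = 8.5, cy = 8.5, cz = 6.5, r = 2.5, color = 'lime'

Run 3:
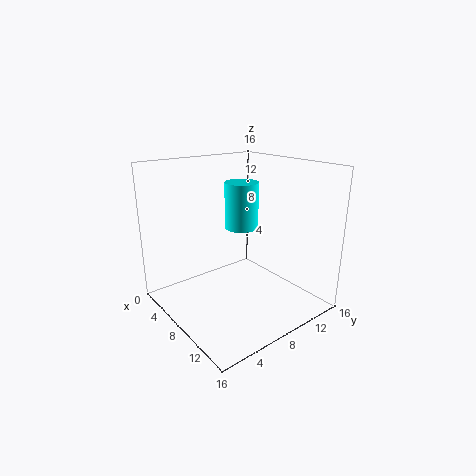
cx = 5.5, cy = 10.5, cz = 8, r = 2, color = 'cyan'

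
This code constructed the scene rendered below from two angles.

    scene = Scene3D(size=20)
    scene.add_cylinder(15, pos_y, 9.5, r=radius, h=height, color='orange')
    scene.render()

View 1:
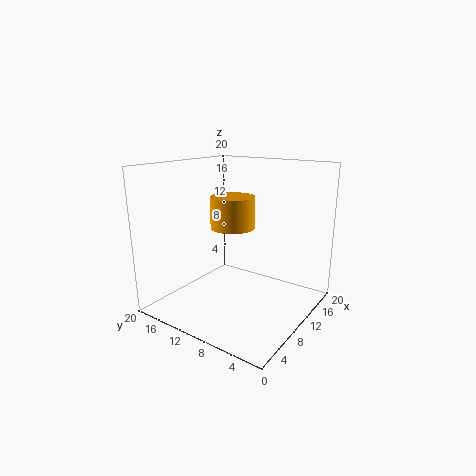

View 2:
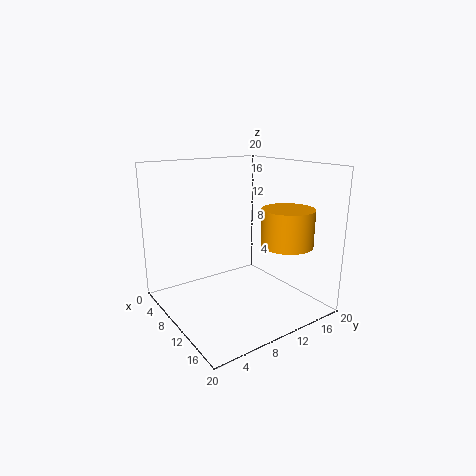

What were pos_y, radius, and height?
pos_y = 14.5
radius = 3.5
height = 5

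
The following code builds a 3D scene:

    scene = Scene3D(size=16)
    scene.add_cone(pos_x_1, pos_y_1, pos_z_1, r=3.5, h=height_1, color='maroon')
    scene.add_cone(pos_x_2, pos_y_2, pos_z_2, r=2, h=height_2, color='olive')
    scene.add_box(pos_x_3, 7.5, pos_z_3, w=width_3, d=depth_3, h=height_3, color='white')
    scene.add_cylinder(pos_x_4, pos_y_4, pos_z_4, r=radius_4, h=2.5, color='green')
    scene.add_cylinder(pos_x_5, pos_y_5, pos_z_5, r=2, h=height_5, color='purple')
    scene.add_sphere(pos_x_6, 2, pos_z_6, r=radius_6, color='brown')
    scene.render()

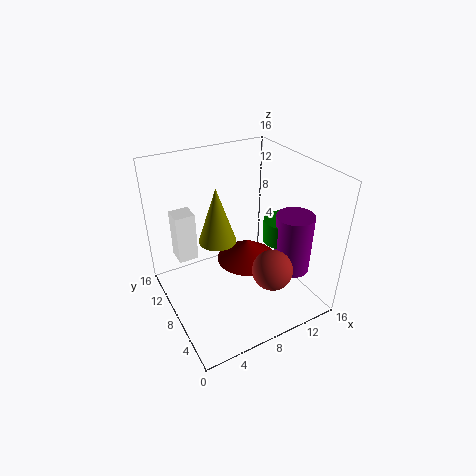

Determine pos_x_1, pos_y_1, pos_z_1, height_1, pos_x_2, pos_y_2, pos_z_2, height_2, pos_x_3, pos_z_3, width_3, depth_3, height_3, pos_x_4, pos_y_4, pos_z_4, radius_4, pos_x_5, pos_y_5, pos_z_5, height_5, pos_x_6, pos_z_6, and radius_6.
pos_x_1 = 9.5, pos_y_1 = 8.5, pos_z_1 = 4.5, height_1 = 2.5, pos_x_2 = 5.5, pos_y_2 = 8, pos_z_2 = 8.5, height_2 = 6, pos_x_3 = 1, pos_z_3 = 7.5, width_3 = 2, depth_3 = 2, height_3 = 5, pos_x_4 = 12, pos_y_4 = 5.5, pos_z_4 = 8, radius_4 = 2, pos_x_5 = 12.5, pos_y_5 = 4, pos_z_5 = 5, height_5 = 6.5, pos_x_6 = 8.5, pos_z_6 = 7.5, radius_6 = 2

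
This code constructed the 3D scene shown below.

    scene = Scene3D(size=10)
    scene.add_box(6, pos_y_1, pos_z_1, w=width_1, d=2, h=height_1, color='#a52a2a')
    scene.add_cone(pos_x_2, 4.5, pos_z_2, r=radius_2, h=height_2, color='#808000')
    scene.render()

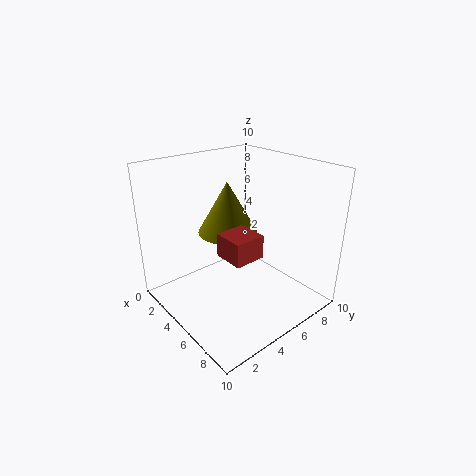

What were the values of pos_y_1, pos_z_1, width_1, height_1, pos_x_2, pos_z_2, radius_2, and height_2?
pos_y_1 = 2.5; pos_z_1 = 5; width_1 = 2; height_1 = 1.5; pos_x_2 = 4.5; pos_z_2 = 5.5; radius_2 = 2; height_2 = 3.5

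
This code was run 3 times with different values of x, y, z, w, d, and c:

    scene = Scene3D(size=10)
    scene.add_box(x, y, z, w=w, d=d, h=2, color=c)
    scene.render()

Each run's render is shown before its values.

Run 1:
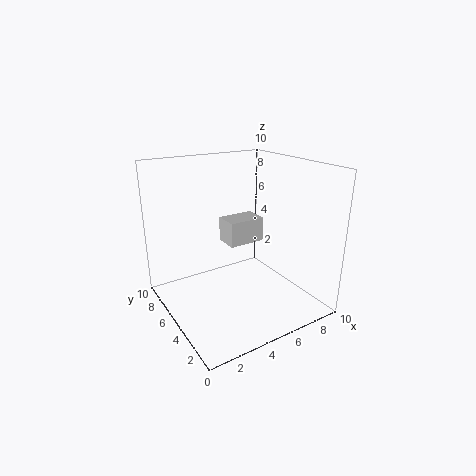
x = 6, y = 7.5, z = 3, w = 3, d = 2, c = 'lightgray'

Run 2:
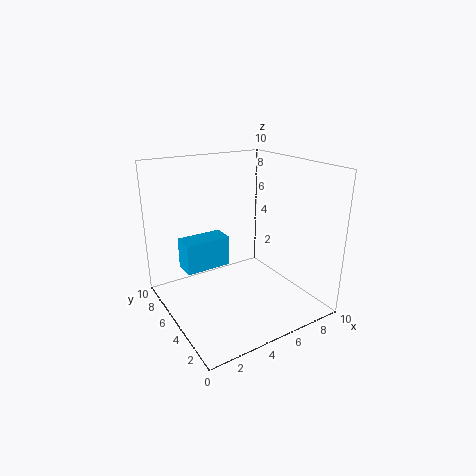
x = 1, y = 4.5, z = 3.5, w = 3, d = 1.5, c = 'deepskyblue'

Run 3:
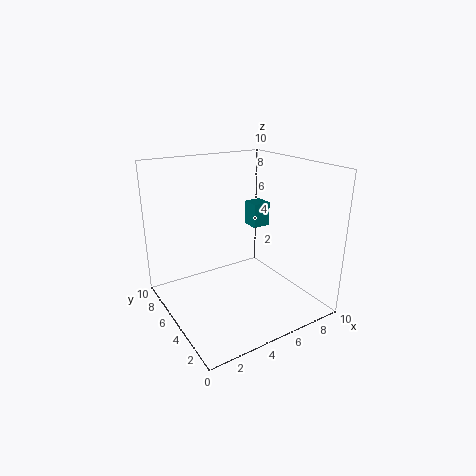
x = 8.5, y = 8, z = 4, w = 1.5, d = 1.5, c = 'teal'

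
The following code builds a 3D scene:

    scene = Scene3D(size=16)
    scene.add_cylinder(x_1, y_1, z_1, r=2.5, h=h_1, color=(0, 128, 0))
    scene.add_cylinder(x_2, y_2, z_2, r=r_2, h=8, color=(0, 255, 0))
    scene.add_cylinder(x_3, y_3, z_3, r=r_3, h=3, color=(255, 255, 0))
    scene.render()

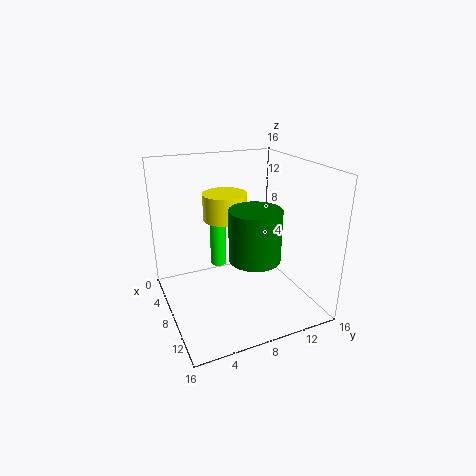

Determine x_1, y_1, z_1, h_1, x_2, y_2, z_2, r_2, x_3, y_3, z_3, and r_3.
x_1 = 13; y_1 = 7.5; z_1 = 8; h_1 = 5; x_2 = 3; y_2 = 7.5; z_2 = 2.5; r_2 = 1; x_3 = 5.5; y_3 = 7.5; z_3 = 9.5; r_3 = 2.5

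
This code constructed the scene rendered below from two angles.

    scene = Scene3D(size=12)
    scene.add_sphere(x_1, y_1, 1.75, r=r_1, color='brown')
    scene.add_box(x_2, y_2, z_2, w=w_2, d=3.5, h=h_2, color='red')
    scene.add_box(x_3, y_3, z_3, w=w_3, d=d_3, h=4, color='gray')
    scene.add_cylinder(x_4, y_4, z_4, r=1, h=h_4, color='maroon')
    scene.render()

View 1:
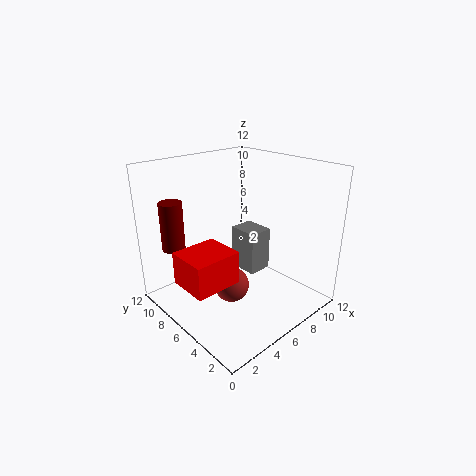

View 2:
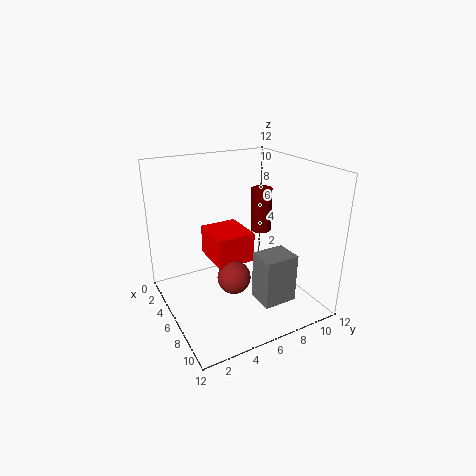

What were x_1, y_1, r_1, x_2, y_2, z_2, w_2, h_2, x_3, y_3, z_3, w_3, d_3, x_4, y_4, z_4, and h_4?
x_1 = 5.25; y_1 = 6; r_1 = 1.5; x_2 = 1; y_2 = 4.75; z_2 = 2.75; w_2 = 4; h_2 = 2.75; x_3 = 8; y_3 = 6.25; z_3 = 1.5; w_3 = 2.25; d_3 = 2.75; x_4 = 2.5; y_4 = 10.5; z_4 = 4.5; h_4 = 4.25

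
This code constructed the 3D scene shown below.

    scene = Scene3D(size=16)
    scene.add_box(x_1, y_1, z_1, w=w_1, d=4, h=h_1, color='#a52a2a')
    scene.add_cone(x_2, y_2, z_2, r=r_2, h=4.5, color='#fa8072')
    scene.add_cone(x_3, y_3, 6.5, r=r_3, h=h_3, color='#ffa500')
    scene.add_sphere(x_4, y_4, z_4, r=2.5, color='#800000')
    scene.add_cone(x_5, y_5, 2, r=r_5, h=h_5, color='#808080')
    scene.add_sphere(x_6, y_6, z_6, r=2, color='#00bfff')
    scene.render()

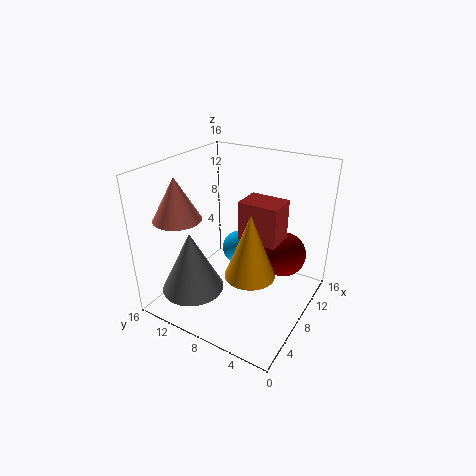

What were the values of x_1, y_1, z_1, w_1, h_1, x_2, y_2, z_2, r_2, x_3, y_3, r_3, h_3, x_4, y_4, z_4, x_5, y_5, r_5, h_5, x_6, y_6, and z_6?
x_1 = 5.5; y_1 = 2.5; z_1 = 9.5; w_1 = 3; h_1 = 4; x_2 = 3.5; y_2 = 12.5; z_2 = 11; r_2 = 2.5; x_3 = 4.5; y_3 = 4.5; r_3 = 2.5; h_3 = 6.5; x_4 = 10.5; y_4 = 3.5; z_4 = 6; x_5 = 4.5; y_5 = 12; r_5 = 3.5; h_5 = 7; x_6 = 10; y_6 = 9; z_6 = 5.5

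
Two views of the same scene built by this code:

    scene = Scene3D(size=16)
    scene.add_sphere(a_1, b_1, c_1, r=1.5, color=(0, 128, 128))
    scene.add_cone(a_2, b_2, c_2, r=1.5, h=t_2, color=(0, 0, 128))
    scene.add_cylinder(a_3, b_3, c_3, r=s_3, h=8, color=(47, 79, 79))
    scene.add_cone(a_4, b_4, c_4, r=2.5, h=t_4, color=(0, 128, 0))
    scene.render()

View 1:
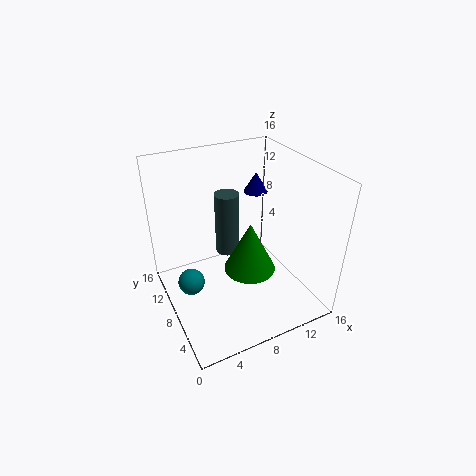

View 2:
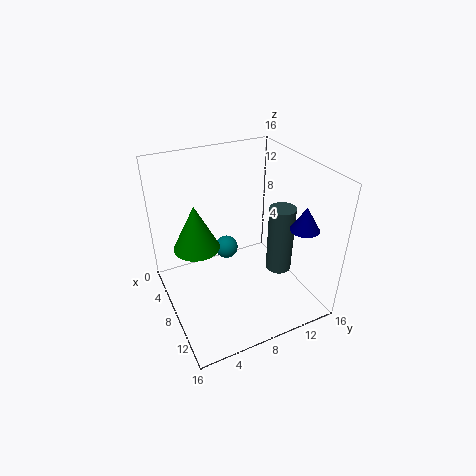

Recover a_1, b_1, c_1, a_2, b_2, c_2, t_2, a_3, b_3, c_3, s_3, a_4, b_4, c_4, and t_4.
a_1 = 2.5; b_1 = 9; c_1 = 3; a_2 = 13; b_2 = 13; c_2 = 10.5; t_2 = 2.5; a_3 = 9; b_3 = 13; c_3 = 3; s_3 = 1.5; a_4 = 7; b_4 = 3.5; c_4 = 7.5; t_4 = 5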